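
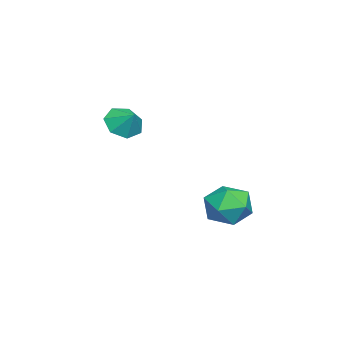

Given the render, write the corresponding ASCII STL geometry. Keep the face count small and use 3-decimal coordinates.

solid 
facet normal 0.378 0.843 -0.384
outer loop
vertex 4.456 4.155 -3.189
vertex 3.455 4.77 -2.825
vertex 4.425 4.676 -2.075
endloop
endfacet
facet normal 0.899 0.405 -0.165
outer loop
vertex 4.456 4.155 -3.189
vertex 4.425 4.676 -2.075
vertex 4.906 3.552 -2.215
endloop
endfacet
facet normal 0.831 -0.212 -0.515
outer loop
vertex 4.456 4.155 -3.189
vertex 4.906 3.552 -2.215
vertex 4.234 2.953 -3.053
endloop
endfacet
facet normal 0.268 -0.157 -0.951
outer loop
vertex 4.456 4.155 -3.189
vertex 4.234 2.953 -3.053
vertex 3.337 3.705 -3.43
endloop
endfacet
facet normal -0.012 0.495 -0.869
outer loop
vertex 4.456 4.155 -3.189
vertex 3.337 3.705 -3.43
vertex 3.455 4.77 -2.825
endloop
endfacet
facet normal 0.801 0.277 0.531
outer loop
vertex 4.906 3.552 -2.215
vertex 4.425 4.676 -2.075
vertex 4.183 3.795 -1.25
endloop
endfacet
facet normal -0.042 0.983 0.177
outer loop
vertex 4.425 4.676 -2.075
vertex 3.455 4.77 -2.825
vertex 3.286 4.547 -1.627
endloop
endfacet
facet normal -0.672 0.421 -0.609
outer loop
vertex 3.455 4.77 -2.825
vertex 3.337 3.705 -3.43
vertex 2.614 3.948 -2.465
endloop
endfacet
facet normal -0.220 -0.634 -0.741
outer loop
vertex 3.337 3.705 -3.43
vertex 4.234 2.953 -3.053
vertex 3.095 2.824 -2.605
endloop
endfacet
facet normal 0.690 -0.723 -0.037
outer loop
vertex 4.234 2.953 -3.053
vertex 4.906 3.552 -2.215
vertex 4.065 2.73 -1.855
endloop
endfacet
facet normal -0.268 0.157 0.951
outer loop
vertex 3.064 3.345 -1.491
vertex 4.183 3.795 -1.25
vertex 3.286 4.547 -1.627
endloop
endfacet
facet normal -0.831 0.212 0.515
outer loop
vertex 3.064 3.345 -1.491
vertex 3.286 4.547 -1.627
vertex 2.614 3.948 -2.465
endloop
endfacet
facet normal -0.899 -0.405 0.165
outer loop
vertex 3.064 3.345 -1.491
vertex 2.614 3.948 -2.465
vertex 3.095 2.824 -2.605
endloop
endfacet
facet normal -0.378 -0.843 0.384
outer loop
vertex 3.064 3.345 -1.491
vertex 3.095 2.824 -2.605
vertex 4.065 2.73 -1.855
endloop
endfacet
facet normal 0.012 -0.495 0.869
outer loop
vertex 3.064 3.345 -1.491
vertex 4.065 2.73 -1.855
vertex 4.183 3.795 -1.25
endloop
endfacet
facet normal 0.220 0.634 0.741
outer loop
vertex 3.286 4.547 -1.627
vertex 4.183 3.795 -1.25
vertex 4.425 4.676 -2.075
endloop
endfacet
facet normal -0.690 0.723 0.037
outer loop
vertex 2.614 3.948 -2.465
vertex 3.286 4.547 -1.627
vertex 3.455 4.77 -2.825
endloop
endfacet
facet normal -0.801 -0.277 -0.531
outer loop
vertex 3.095 2.824 -2.605
vertex 2.614 3.948 -2.465
vertex 3.337 3.705 -3.43
endloop
endfacet
facet normal 0.042 -0.983 -0.177
outer loop
vertex 4.065 2.73 -1.855
vertex 3.095 2.824 -2.605
vertex 4.234 2.953 -3.053
endloop
endfacet
facet normal 0.672 -0.421 0.609
outer loop
vertex 4.183 3.795 -1.25
vertex 4.065 2.73 -1.855
vertex 4.906 3.552 -2.215
endloop
endfacet
facet normal -0.498 -0.585 -0.640
outer loop
vertex 1.018 -1.544 0.254
vertex 0.431 -1.87 1.009
vertex 0.289 -1.079 0.396
endloop
endfacet
facet normal 0.500 0.844 -0.196
outer loop
vertex 1.018 -1.544 0.254
vertex 0.289 -1.079 0.396
vertex 1.009 -1.19 1.751
endloop
endfacet
facet normal -0.499 -0.585 -0.639
outer loop
vertex 0.289 -1.079 0.396
vertex 0.431 -1.87 1.009
vertex -0.333 -1.209 1.0
endloop
endfacet
facet normal -0.084 0.988 0.126
outer loop
vertex 0.289 -1.079 0.396
vertex -0.333 -1.209 1.0
vertex 1.009 -1.19 1.751
endloop
endfacet
facet normal -0.498 -0.585 -0.640
outer loop
vertex -0.333 -1.209 1.0
vertex 0.431 -1.87 1.009
vertex -0.38 -1.837 1.61
endloop
endfacet
facet normal -0.374 0.660 0.651
outer loop
vertex -0.333 -1.209 1.0
vertex -0.38 -1.837 1.61
vertex 1.009 -1.19 1.751
endloop
endfacet
facet normal -0.498 -0.586 -0.640
outer loop
vertex -0.38 -1.837 1.61
vertex 0.431 -1.87 1.009
vertex 0.184 -2.489 1.768
endloop
endfacet
facet normal -0.150 0.108 0.983
outer loop
vertex -0.38 -1.837 1.61
vertex 0.184 -2.489 1.768
vertex 1.009 -1.19 1.751
endloop
endfacet
facet normal -0.498 -0.585 -0.640
outer loop
vertex 0.184 -2.489 1.768
vertex 0.431 -1.87 1.009
vertex 0.934 -2.675 1.354
endloop
endfacet
facet normal 0.418 -0.254 0.872
outer loop
vertex 0.184 -2.489 1.768
vertex 0.934 -2.675 1.354
vertex 1.009 -1.19 1.751
endloop
endfacet
facet normal -0.498 -0.585 -0.640
outer loop
vertex 0.934 -2.675 1.354
vertex 0.431 -1.87 1.009
vertex 1.305 -2.254 0.68
endloop
endfacet
facet normal 0.903 -0.153 0.402
outer loop
vertex 0.934 -2.675 1.354
vertex 1.305 -2.254 0.68
vertex 1.009 -1.19 1.751
endloop
endfacet
facet normal -0.498 -0.585 -0.640
outer loop
vertex 1.305 -2.254 0.68
vertex 0.431 -1.87 1.009
vertex 1.018 -1.544 0.254
endloop
endfacet
facet normal 0.939 0.335 -0.074
outer loop
vertex 1.305 -2.254 0.68
vertex 1.018 -1.544 0.254
vertex 1.009 -1.19 1.751
endloop
endfacet

endsolid


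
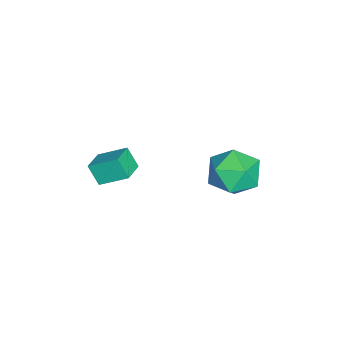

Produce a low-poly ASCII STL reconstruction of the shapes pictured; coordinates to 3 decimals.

solid 
facet normal -0.964 0.141 -0.226
outer loop
vertex -2.994 -0.639 -2.111
vertex -2.744 -0.176 -2.89
vertex -3.001 -1.746 -2.772
endloop
endfacet
facet normal -0.267 -0.493 0.828
outer loop
vertex -2.056 -1.884 -2.55
vertex -2.994 -0.639 -2.111
vertex -3.001 -1.746 -2.772
endloop
endfacet
facet normal -0.964 0.141 -0.226
outer loop
vertex -3.001 -1.746 -2.772
vertex -2.744 -0.176 -2.89
vertex -2.751 -1.283 -3.551
endloop
endfacet
facet normal -0.005 -0.859 -0.512
outer loop
vertex -2.751 -1.283 -3.551
vertex -2.056 -1.884 -2.55
vertex -3.001 -1.746 -2.772
endloop
endfacet
facet normal 0.005 0.859 0.512
outer loop
vertex -2.994 -0.639 -2.111
vertex -1.799 -0.314 -2.668
vertex -2.744 -0.176 -2.89
endloop
endfacet
facet normal -0.267 -0.493 0.828
outer loop
vertex -2.049 -0.777 -1.889
vertex -2.994 -0.639 -2.111
vertex -2.056 -1.884 -2.55
endloop
endfacet
facet normal 0.005 0.859 0.512
outer loop
vertex -2.049 -0.777 -1.889
vertex -1.799 -0.314 -2.668
vertex -2.994 -0.639 -2.111
endloop
endfacet
facet normal 0.267 0.493 -0.828
outer loop
vertex -2.744 -0.176 -2.89
vertex -1.799 -0.314 -2.668
vertex -2.751 -1.283 -3.551
endloop
endfacet
facet normal -0.005 -0.859 -0.512
outer loop
vertex -1.806 -1.421 -3.329
vertex -2.056 -1.884 -2.55
vertex -2.751 -1.283 -3.551
endloop
endfacet
facet normal 0.267 0.493 -0.828
outer loop
vertex -2.751 -1.283 -3.551
vertex -1.799 -0.314 -2.668
vertex -1.806 -1.421 -3.329
endloop
endfacet
facet normal 0.964 -0.141 0.226
outer loop
vertex -1.806 -1.421 -3.329
vertex -2.049 -0.777 -1.889
vertex -2.056 -1.884 -2.55
endloop
endfacet
facet normal 0.964 -0.141 0.226
outer loop
vertex -1.799 -0.314 -2.668
vertex -2.049 -0.777 -1.889
vertex -1.806 -1.421 -3.329
endloop
endfacet
facet normal -0.076 0.507 0.859
outer loop
vertex -3.693 4.092 -2.552
vertex -3.551 3.146 -1.981
vertex -2.668 3.762 -2.266
endloop
endfacet
facet normal 0.199 0.917 0.345
outer loop
vertex -3.693 4.092 -2.552
vertex -2.668 3.762 -2.266
vertex -2.855 4.184 -3.281
endloop
endfacet
facet normal -0.270 0.943 -0.192
outer loop
vertex -3.693 4.092 -2.552
vertex -2.855 4.184 -3.281
vertex -3.855 3.828 -3.623
endloop
endfacet
facet normal -0.836 0.549 -0.009
outer loop
vertex -3.693 4.092 -2.552
vertex -3.855 3.828 -3.623
vertex -4.285 3.186 -2.819
endloop
endfacet
facet normal -0.716 0.279 0.640
outer loop
vertex -3.693 4.092 -2.552
vertex -4.285 3.186 -2.819
vertex -3.551 3.146 -1.981
endloop
endfacet
facet normal 0.792 0.601 0.104
outer loop
vertex -2.855 4.184 -3.281
vertex -2.668 3.762 -2.266
vertex -2.195 3.294 -3.161
endloop
endfacet
facet normal 0.346 -0.063 0.936
outer loop
vertex -2.668 3.762 -2.266
vertex -3.551 3.146 -1.981
vertex -2.625 2.652 -2.357
endloop
endfacet
facet normal -0.689 -0.432 0.582
outer loop
vertex -3.551 3.146 -1.981
vertex -4.285 3.186 -2.819
vertex -3.625 2.296 -2.699
endloop
endfacet
facet normal -0.883 0.004 -0.469
outer loop
vertex -4.285 3.186 -2.819
vertex -3.855 3.828 -3.623
vertex -3.812 2.718 -3.714
endloop
endfacet
facet normal 0.033 0.643 -0.765
outer loop
vertex -3.855 3.828 -3.623
vertex -2.855 4.184 -3.281
vertex -2.929 3.334 -3.999
endloop
endfacet
facet normal 0.836 -0.549 0.009
outer loop
vertex -2.787 2.388 -3.428
vertex -2.195 3.294 -3.161
vertex -2.625 2.652 -2.357
endloop
endfacet
facet normal 0.270 -0.943 0.192
outer loop
vertex -2.787 2.388 -3.428
vertex -2.625 2.652 -2.357
vertex -3.625 2.296 -2.699
endloop
endfacet
facet normal -0.199 -0.917 -0.345
outer loop
vertex -2.787 2.388 -3.428
vertex -3.625 2.296 -2.699
vertex -3.812 2.718 -3.714
endloop
endfacet
facet normal 0.076 -0.507 -0.859
outer loop
vertex -2.787 2.388 -3.428
vertex -3.812 2.718 -3.714
vertex -2.929 3.334 -3.999
endloop
endfacet
facet normal 0.716 -0.279 -0.640
outer loop
vertex -2.787 2.388 -3.428
vertex -2.929 3.334 -3.999
vertex -2.195 3.294 -3.161
endloop
endfacet
facet normal 0.883 -0.004 0.469
outer loop
vertex -2.625 2.652 -2.357
vertex -2.195 3.294 -3.161
vertex -2.668 3.762 -2.266
endloop
endfacet
facet normal -0.033 -0.643 0.765
outer loop
vertex -3.625 2.296 -2.699
vertex -2.625 2.652 -2.357
vertex -3.551 3.146 -1.981
endloop
endfacet
facet normal -0.792 -0.601 -0.104
outer loop
vertex -3.812 2.718 -3.714
vertex -3.625 2.296 -2.699
vertex -4.285 3.186 -2.819
endloop
endfacet
facet normal -0.346 0.063 -0.936
outer loop
vertex -2.929 3.334 -3.999
vertex -3.812 2.718 -3.714
vertex -3.855 3.828 -3.623
endloop
endfacet
facet normal 0.689 0.432 -0.582
outer loop
vertex -2.195 3.294 -3.161
vertex -2.929 3.334 -3.999
vertex -2.855 4.184 -3.281
endloop
endfacet

endsolid


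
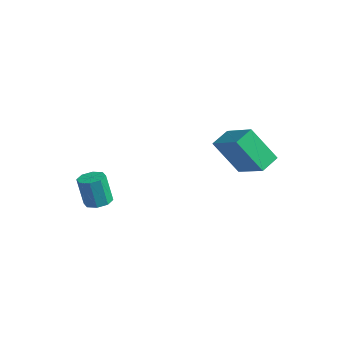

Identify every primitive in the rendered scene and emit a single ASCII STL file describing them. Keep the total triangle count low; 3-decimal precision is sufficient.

solid 
facet normal 0.206 0.084 -0.975
outer loop
vertex 0.572 -0.962 0.072
vertex 0.211 -1.32 -0.035
vertex 0.213 -0.802 0.01
endloop
endfacet
facet normal 0.379 0.912 0.159
outer loop
vertex 0.572 -0.962 0.072
vertex 0.213 -0.802 0.01
vertex 0.331 -1.062 1.222
endloop
endfacet
facet normal 0.379 0.912 0.159
outer loop
vertex 0.331 -1.062 1.222
vertex 0.213 -0.802 0.01
vertex -0.028 -0.902 1.161
endloop
endfacet
facet normal -0.204 -0.085 0.975
outer loop
vertex 0.331 -1.062 1.222
vertex -0.028 -0.902 1.161
vertex -0.031 -1.42 1.115
endloop
endfacet
facet normal 0.205 0.084 -0.975
outer loop
vertex 0.213 -0.802 0.01
vertex 0.211 -1.32 -0.035
vertex -0.147 -0.946 -0.078
endloop
endfacet
facet normal -0.372 0.928 0.003
outer loop
vertex 0.213 -0.802 0.01
vertex -0.147 -0.946 -0.078
vertex -0.028 -0.902 1.161
endloop
endfacet
facet normal -0.369 0.930 0.002
outer loop
vertex -0.028 -0.902 1.161
vertex -0.147 -0.946 -0.078
vertex -0.389 -1.045 1.073
endloop
endfacet
facet normal -0.204 -0.085 0.975
outer loop
vertex -0.028 -0.902 1.161
vertex -0.389 -1.045 1.073
vertex -0.031 -1.42 1.115
endloop
endfacet
facet normal 0.205 0.084 -0.975
outer loop
vertex -0.147 -0.946 -0.078
vertex 0.211 -1.32 -0.035
vertex -0.298 -1.308 -0.141
endloop
endfacet
facet normal -0.902 0.403 -0.155
outer loop
vertex -0.147 -0.946 -0.078
vertex -0.298 -1.308 -0.141
vertex -0.389 -1.045 1.073
endloop
endfacet
facet normal -0.902 0.402 -0.155
outer loop
vertex -0.389 -1.045 1.073
vertex -0.298 -1.308 -0.141
vertex -0.54 -1.408 1.01
endloop
endfacet
facet normal -0.203 -0.085 0.975
outer loop
vertex -0.389 -1.045 1.073
vertex -0.54 -1.408 1.01
vertex -0.031 -1.42 1.115
endloop
endfacet
facet normal 0.205 0.084 -0.975
outer loop
vertex -0.298 -1.308 -0.141
vertex 0.211 -1.32 -0.035
vertex -0.151 -1.678 -0.142
endloop
endfacet
facet normal -0.906 -0.360 -0.222
outer loop
vertex -0.298 -1.308 -0.141
vertex -0.151 -1.678 -0.142
vertex -0.54 -1.408 1.01
endloop
endfacet
facet normal -0.906 -0.361 -0.221
outer loop
vertex -0.54 -1.408 1.01
vertex -0.151 -1.678 -0.142
vertex -0.392 -1.778 1.008
endloop
endfacet
facet normal -0.203 -0.087 0.975
outer loop
vertex -0.54 -1.408 1.01
vertex -0.392 -1.778 1.008
vertex -0.031 -1.42 1.115
endloop
endfacet
facet normal 0.204 0.085 -0.975
outer loop
vertex -0.151 -1.678 -0.142
vertex 0.211 -1.32 -0.035
vertex 0.208 -1.838 -0.081
endloop
endfacet
facet normal -0.379 -0.912 -0.159
outer loop
vertex -0.151 -1.678 -0.142
vertex 0.208 -1.838 -0.081
vertex -0.392 -1.778 1.008
endloop
endfacet
facet normal -0.379 -0.912 -0.159
outer loop
vertex -0.392 -1.778 1.008
vertex 0.208 -1.838 -0.081
vertex -0.033 -1.938 1.07
endloop
endfacet
facet normal -0.206 -0.084 0.975
outer loop
vertex -0.392 -1.778 1.008
vertex -0.033 -1.938 1.07
vertex -0.031 -1.42 1.115
endloop
endfacet
facet normal 0.204 0.085 -0.975
outer loop
vertex 0.208 -1.838 -0.081
vertex 0.211 -1.32 -0.035
vertex 0.569 -1.695 0.007
endloop
endfacet
facet normal 0.369 -0.929 -0.003
outer loop
vertex 0.208 -1.838 -0.081
vertex 0.569 -1.695 0.007
vertex -0.033 -1.938 1.07
endloop
endfacet
facet normal 0.372 -0.928 -0.002
outer loop
vertex -0.033 -1.938 1.07
vertex 0.569 -1.695 0.007
vertex 0.327 -1.794 1.158
endloop
endfacet
facet normal -0.205 -0.084 0.975
outer loop
vertex -0.033 -1.938 1.07
vertex 0.327 -1.794 1.158
vertex -0.031 -1.42 1.115
endloop
endfacet
facet normal 0.203 0.085 -0.975
outer loop
vertex 0.569 -1.695 0.007
vertex 0.211 -1.32 -0.035
vertex 0.72 -1.332 0.07
endloop
endfacet
facet normal 0.902 -0.402 0.155
outer loop
vertex 0.569 -1.695 0.007
vertex 0.72 -1.332 0.07
vertex 0.327 -1.794 1.158
endloop
endfacet
facet normal 0.902 -0.403 0.155
outer loop
vertex 0.327 -1.794 1.158
vertex 0.72 -1.332 0.07
vertex 0.478 -1.432 1.221
endloop
endfacet
facet normal -0.205 -0.084 0.975
outer loop
vertex 0.327 -1.794 1.158
vertex 0.478 -1.432 1.221
vertex -0.031 -1.42 1.115
endloop
endfacet
facet normal 0.203 0.087 -0.975
outer loop
vertex 0.72 -1.332 0.07
vertex 0.211 -1.32 -0.035
vertex 0.572 -0.962 0.072
endloop
endfacet
facet normal 0.906 0.361 0.222
outer loop
vertex 0.72 -1.332 0.07
vertex 0.572 -0.962 0.072
vertex 0.478 -1.432 1.221
endloop
endfacet
facet normal 0.907 0.360 0.221
outer loop
vertex 0.478 -1.432 1.221
vertex 0.572 -0.962 0.072
vertex 0.331 -1.062 1.222
endloop
endfacet
facet normal -0.205 -0.084 0.975
outer loop
vertex 0.478 -1.432 1.221
vertex 0.331 -1.062 1.222
vertex -0.031 -1.42 1.115
endloop
endfacet
facet normal -0.480 -0.329 0.813
outer loop
vertex 3.076 3.173 3.006
vertex 1.794 3.29 2.297
vertex 3.155 2.382 2.733
endloop
endfacet
facet normal 0.873 -0.079 0.482
outer loop
vertex 3.926 2.91 1.423
vertex 3.076 3.173 3.006
vertex 3.155 2.382 2.733
endloop
endfacet
facet normal -0.479 -0.327 0.814
outer loop
vertex 3.155 2.382 2.733
vertex 1.794 3.29 2.297
vertex 1.872 2.499 2.025
endloop
endfacet
facet normal 0.093 -0.941 -0.325
outer loop
vertex 1.872 2.499 2.025
vertex 3.926 2.91 1.423
vertex 3.155 2.382 2.733
endloop
endfacet
facet normal -0.093 0.941 0.324
outer loop
vertex 3.076 3.173 3.006
vertex 2.565 3.818 0.987
vertex 1.794 3.29 2.297
endloop
endfacet
facet normal 0.873 -0.080 0.482
outer loop
vertex 3.848 3.701 1.695
vertex 3.076 3.173 3.006
vertex 3.926 2.91 1.423
endloop
endfacet
facet normal -0.093 0.941 0.324
outer loop
vertex 3.848 3.701 1.695
vertex 2.565 3.818 0.987
vertex 3.076 3.173 3.006
endloop
endfacet
facet normal -0.873 0.080 -0.482
outer loop
vertex 1.794 3.29 2.297
vertex 2.565 3.818 0.987
vertex 1.872 2.499 2.025
endloop
endfacet
facet normal 0.093 -0.941 -0.324
outer loop
vertex 2.644 3.027 0.714
vertex 3.926 2.91 1.423
vertex 1.872 2.499 2.025
endloop
endfacet
facet normal -0.873 0.079 -0.482
outer loop
vertex 1.872 2.499 2.025
vertex 2.565 3.818 0.987
vertex 2.644 3.027 0.714
endloop
endfacet
facet normal 0.480 0.327 -0.814
outer loop
vertex 2.644 3.027 0.714
vertex 3.848 3.701 1.695
vertex 3.926 2.91 1.423
endloop
endfacet
facet normal 0.479 0.329 -0.814
outer loop
vertex 2.565 3.818 0.987
vertex 3.848 3.701 1.695
vertex 2.644 3.027 0.714
endloop
endfacet

endsolid


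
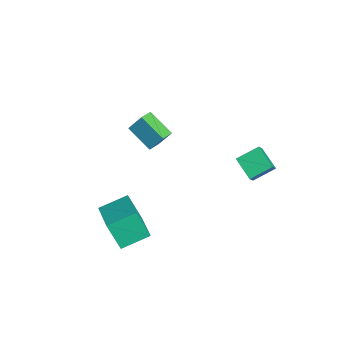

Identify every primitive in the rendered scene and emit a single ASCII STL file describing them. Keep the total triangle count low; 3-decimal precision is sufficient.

solid 
facet normal -0.962 0.001 -0.272
outer loop
vertex 0.212 -4.271 -1.536
vertex 0.068 -2.689 -1.019
vertex 0.694 -3.669 -3.24
endloop
endfacet
facet normal 0.087 -0.947 -0.310
outer loop
vertex 2.532 -3.671 -2.721
vertex 0.212 -4.271 -1.536
vertex 0.694 -3.669 -3.24
endloop
endfacet
facet normal -0.962 0.001 -0.272
outer loop
vertex 0.694 -3.669 -3.24
vertex 0.068 -2.689 -1.019
vertex 0.549 -2.088 -2.722
endloop
endfacet
facet normal 0.258 0.322 -0.911
outer loop
vertex 0.549 -2.088 -2.722
vertex 2.532 -3.671 -2.721
vertex 0.694 -3.669 -3.24
endloop
endfacet
facet normal -0.258 -0.321 0.911
outer loop
vertex 0.212 -4.271 -1.536
vertex 1.906 -2.691 -0.5
vertex 0.068 -2.689 -1.019
endloop
endfacet
facet normal 0.087 -0.947 -0.310
outer loop
vertex 2.051 -4.272 -1.018
vertex 0.212 -4.271 -1.536
vertex 2.532 -3.671 -2.721
endloop
endfacet
facet normal -0.257 -0.322 0.911
outer loop
vertex 2.051 -4.272 -1.018
vertex 1.906 -2.691 -0.5
vertex 0.212 -4.271 -1.536
endloop
endfacet
facet normal -0.086 0.947 0.310
outer loop
vertex 0.068 -2.689 -1.019
vertex 1.906 -2.691 -0.5
vertex 0.549 -2.088 -2.722
endloop
endfacet
facet normal 0.257 0.321 -0.911
outer loop
vertex 2.388 -2.089 -2.204
vertex 2.532 -3.671 -2.721
vertex 0.549 -2.088 -2.722
endloop
endfacet
facet normal -0.087 0.947 0.310
outer loop
vertex 0.549 -2.088 -2.722
vertex 1.906 -2.691 -0.5
vertex 2.388 -2.089 -2.204
endloop
endfacet
facet normal 0.962 -0.001 0.271
outer loop
vertex 2.388 -2.089 -2.204
vertex 2.051 -4.272 -1.018
vertex 2.532 -3.671 -2.721
endloop
endfacet
facet normal 0.962 -0.001 0.272
outer loop
vertex 1.906 -2.691 -0.5
vertex 2.051 -4.272 -1.018
vertex 2.388 -2.089 -2.204
endloop
endfacet
facet normal -0.873 -0.266 0.409
outer loop
vertex 1.882 2.463 2.672
vertex 1.804 3.663 3.285
vertex 1.48 2.772 2.015
endloop
endfacet
facet normal 0.059 -0.889 -0.454
outer loop
vertex 2.676 3.137 1.455
vertex 1.882 2.463 2.672
vertex 1.48 2.772 2.015
endloop
endfacet
facet normal -0.873 -0.266 0.409
outer loop
vertex 1.48 2.772 2.015
vertex 1.804 3.663 3.285
vertex 1.402 3.972 2.628
endloop
endfacet
facet normal -0.484 0.373 -0.791
outer loop
vertex 1.402 3.972 2.628
vertex 2.676 3.137 1.455
vertex 1.48 2.772 2.015
endloop
endfacet
facet normal 0.484 -0.373 0.791
outer loop
vertex 1.882 2.463 2.672
vertex 3.0 4.028 2.725
vertex 1.804 3.663 3.285
endloop
endfacet
facet normal 0.059 -0.889 -0.454
outer loop
vertex 3.078 2.828 2.112
vertex 1.882 2.463 2.672
vertex 2.676 3.137 1.455
endloop
endfacet
facet normal 0.484 -0.373 0.791
outer loop
vertex 3.078 2.828 2.112
vertex 3.0 4.028 2.725
vertex 1.882 2.463 2.672
endloop
endfacet
facet normal -0.059 0.889 0.454
outer loop
vertex 1.804 3.663 3.285
vertex 3.0 4.028 2.725
vertex 1.402 3.972 2.628
endloop
endfacet
facet normal -0.484 0.373 -0.791
outer loop
vertex 2.598 4.337 2.068
vertex 2.676 3.137 1.455
vertex 1.402 3.972 2.628
endloop
endfacet
facet normal -0.059 0.889 0.454
outer loop
vertex 1.402 3.972 2.628
vertex 3.0 4.028 2.725
vertex 2.598 4.337 2.068
endloop
endfacet
facet normal 0.873 0.266 -0.409
outer loop
vertex 2.598 4.337 2.068
vertex 3.078 2.828 2.112
vertex 2.676 3.137 1.455
endloop
endfacet
facet normal 0.873 0.266 -0.409
outer loop
vertex 3.0 4.028 2.725
vertex 3.078 2.828 2.112
vertex 2.598 4.337 2.068
endloop
endfacet
facet normal -0.648 0.686 -0.331
outer loop
vertex -4.02 -0.429 1.427
vertex -2.747 0.386 0.627
vertex -4.215 -1.088 0.444
endloop
endfacet
facet normal -0.745 -0.476 0.467
outer loop
vertex -3.613 -1.726 0.753
vertex -4.02 -0.429 1.427
vertex -4.215 -1.088 0.444
endloop
endfacet
facet normal -0.648 0.686 -0.332
outer loop
vertex -4.215 -1.088 0.444
vertex -2.747 0.386 0.627
vertex -2.943 -0.274 -0.356
endloop
endfacet
facet normal -0.163 -0.550 -0.819
outer loop
vertex -2.943 -0.274 -0.356
vertex -3.613 -1.726 0.753
vertex -4.215 -1.088 0.444
endloop
endfacet
facet normal 0.163 0.550 0.819
outer loop
vertex -4.02 -0.429 1.427
vertex -2.145 -0.252 0.936
vertex -2.747 0.386 0.627
endloop
endfacet
facet normal -0.744 -0.477 0.468
outer loop
vertex -3.417 -1.066 1.736
vertex -4.02 -0.429 1.427
vertex -3.613 -1.726 0.753
endloop
endfacet
facet normal 0.162 0.551 0.819
outer loop
vertex -3.417 -1.066 1.736
vertex -2.145 -0.252 0.936
vertex -4.02 -0.429 1.427
endloop
endfacet
facet normal 0.745 0.476 -0.468
outer loop
vertex -2.747 0.386 0.627
vertex -2.145 -0.252 0.936
vertex -2.943 -0.274 -0.356
endloop
endfacet
facet normal -0.162 -0.551 -0.819
outer loop
vertex -2.34 -0.911 -0.047
vertex -3.613 -1.726 0.753
vertex -2.943 -0.274 -0.356
endloop
endfacet
facet normal 0.744 0.477 -0.468
outer loop
vertex -2.943 -0.274 -0.356
vertex -2.145 -0.252 0.936
vertex -2.34 -0.911 -0.047
endloop
endfacet
facet normal 0.648 -0.686 0.332
outer loop
vertex -2.34 -0.911 -0.047
vertex -3.417 -1.066 1.736
vertex -3.613 -1.726 0.753
endloop
endfacet
facet normal 0.648 -0.686 0.332
outer loop
vertex -2.145 -0.252 0.936
vertex -3.417 -1.066 1.736
vertex -2.34 -0.911 -0.047
endloop
endfacet

endsolid


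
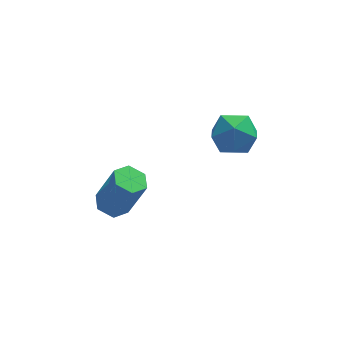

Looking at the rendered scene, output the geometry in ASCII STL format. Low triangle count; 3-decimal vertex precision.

solid 
facet normal -0.449 0.868 0.211
outer loop
vertex 2.879 2.156 -0.307
vertex 3.139 2.084 0.544
vertex 3.663 2.499 -0.049
endloop
endfacet
facet normal -0.222 0.857 -0.465
outer loop
vertex 2.879 2.156 -0.307
vertex 3.663 2.499 -0.049
vertex 3.6 2.061 -0.826
endloop
endfacet
facet normal -0.530 0.303 -0.792
outer loop
vertex 2.879 2.156 -0.307
vertex 3.6 2.061 -0.826
vertex 3.038 1.376 -0.712
endloop
endfacet
facet normal -0.948 -0.028 -0.318
outer loop
vertex 2.879 2.156 -0.307
vertex 3.038 1.376 -0.712
vertex 2.753 1.39 0.135
endloop
endfacet
facet normal -0.898 0.322 0.301
outer loop
vertex 2.879 2.156 -0.307
vertex 2.753 1.39 0.135
vertex 3.139 2.084 0.544
endloop
endfacet
facet normal 0.483 0.745 -0.459
outer loop
vertex 3.6 2.061 -0.826
vertex 3.663 2.499 -0.049
vertex 4.307 1.93 -0.295
endloop
endfacet
facet normal 0.115 0.763 0.636
outer loop
vertex 3.663 2.499 -0.049
vertex 3.139 2.084 0.544
vertex 4.022 1.944 0.552
endloop
endfacet
facet normal -0.610 -0.122 0.783
outer loop
vertex 3.139 2.084 0.544
vertex 2.753 1.39 0.135
vertex 3.46 1.259 0.666
endloop
endfacet
facet normal -0.692 -0.687 -0.221
outer loop
vertex 2.753 1.39 0.135
vertex 3.038 1.376 -0.712
vertex 3.397 0.821 -0.111
endloop
endfacet
facet normal -0.015 -0.152 -0.988
outer loop
vertex 3.038 1.376 -0.712
vertex 3.6 2.061 -0.826
vertex 3.921 1.236 -0.704
endloop
endfacet
facet normal 0.948 0.028 0.318
outer loop
vertex 4.181 1.164 0.147
vertex 4.307 1.93 -0.295
vertex 4.022 1.944 0.552
endloop
endfacet
facet normal 0.530 -0.303 0.792
outer loop
vertex 4.181 1.164 0.147
vertex 4.022 1.944 0.552
vertex 3.46 1.259 0.666
endloop
endfacet
facet normal 0.222 -0.857 0.465
outer loop
vertex 4.181 1.164 0.147
vertex 3.46 1.259 0.666
vertex 3.397 0.821 -0.111
endloop
endfacet
facet normal 0.449 -0.868 -0.211
outer loop
vertex 4.181 1.164 0.147
vertex 3.397 0.821 -0.111
vertex 3.921 1.236 -0.704
endloop
endfacet
facet normal 0.898 -0.322 -0.301
outer loop
vertex 4.181 1.164 0.147
vertex 3.921 1.236 -0.704
vertex 4.307 1.93 -0.295
endloop
endfacet
facet normal 0.692 0.687 0.221
outer loop
vertex 4.022 1.944 0.552
vertex 4.307 1.93 -0.295
vertex 3.663 2.499 -0.049
endloop
endfacet
facet normal 0.015 0.152 0.988
outer loop
vertex 3.46 1.259 0.666
vertex 4.022 1.944 0.552
vertex 3.139 2.084 0.544
endloop
endfacet
facet normal -0.483 -0.745 0.459
outer loop
vertex 3.397 0.821 -0.111
vertex 3.46 1.259 0.666
vertex 2.753 1.39 0.135
endloop
endfacet
facet normal -0.115 -0.763 -0.636
outer loop
vertex 3.921 1.236 -0.704
vertex 3.397 0.821 -0.111
vertex 3.038 1.376 -0.712
endloop
endfacet
facet normal 0.610 0.122 -0.783
outer loop
vertex 4.307 1.93 -0.295
vertex 3.921 1.236 -0.704
vertex 3.6 2.061 -0.826
endloop
endfacet
facet normal -0.365 0.119 -0.923
outer loop
vertex 0.115 2.941 -4.745
vertex -0.403 2.603 -4.584
vertex -0.398 3.238 -4.504
endloop
endfacet
facet normal 0.474 0.878 -0.073
outer loop
vertex 0.115 2.941 -4.745
vertex -0.398 3.238 -4.504
vertex 0.742 2.735 -3.157
endloop
endfacet
facet normal 0.474 0.878 -0.073
outer loop
vertex 0.742 2.735 -3.157
vertex -0.398 3.238 -4.504
vertex 0.229 3.032 -2.916
endloop
endfacet
facet normal 0.364 -0.120 0.923
outer loop
vertex 0.742 2.735 -3.157
vertex 0.229 3.032 -2.916
vertex 0.223 2.397 -2.996
endloop
endfacet
facet normal -0.364 0.119 -0.924
outer loop
vertex -0.398 3.238 -4.504
vertex -0.403 2.603 -4.584
vertex -0.917 2.899 -4.343
endloop
endfacet
facet normal -0.459 0.840 0.290
outer loop
vertex -0.398 3.238 -4.504
vertex -0.917 2.899 -4.343
vertex 0.229 3.032 -2.916
endloop
endfacet
facet normal -0.458 0.841 0.289
outer loop
vertex 0.229 3.032 -2.916
vertex -0.917 2.899 -4.343
vertex -0.29 2.694 -2.755
endloop
endfacet
facet normal 0.364 -0.120 0.923
outer loop
vertex 0.229 3.032 -2.916
vertex -0.29 2.694 -2.755
vertex 0.223 2.397 -2.996
endloop
endfacet
facet normal -0.364 0.119 -0.924
outer loop
vertex -0.917 2.899 -4.343
vertex -0.403 2.603 -4.584
vertex -0.922 2.265 -4.423
endloop
endfacet
facet normal -0.931 -0.038 0.363
outer loop
vertex -0.917 2.899 -4.343
vertex -0.922 2.265 -4.423
vertex -0.29 2.694 -2.755
endloop
endfacet
facet normal -0.931 -0.038 0.363
outer loop
vertex -0.29 2.694 -2.755
vertex -0.922 2.265 -4.423
vertex -0.295 2.059 -2.835
endloop
endfacet
facet normal 0.365 -0.119 0.923
outer loop
vertex -0.29 2.694 -2.755
vertex -0.295 2.059 -2.835
vertex 0.223 2.397 -2.996
endloop
endfacet
facet normal -0.364 0.120 -0.923
outer loop
vertex -0.922 2.265 -4.423
vertex -0.403 2.603 -4.584
vertex -0.409 1.968 -4.664
endloop
endfacet
facet normal -0.474 -0.878 0.073
outer loop
vertex -0.922 2.265 -4.423
vertex -0.409 1.968 -4.664
vertex -0.295 2.059 -2.835
endloop
endfacet
facet normal -0.474 -0.878 0.073
outer loop
vertex -0.295 2.059 -2.835
vertex -0.409 1.968 -4.664
vertex 0.218 1.762 -3.076
endloop
endfacet
facet normal 0.365 -0.119 0.923
outer loop
vertex -0.295 2.059 -2.835
vertex 0.218 1.762 -3.076
vertex 0.223 2.397 -2.996
endloop
endfacet
facet normal -0.364 0.120 -0.923
outer loop
vertex -0.409 1.968 -4.664
vertex -0.403 2.603 -4.584
vertex 0.11 2.306 -4.825
endloop
endfacet
facet normal 0.458 -0.841 -0.290
outer loop
vertex -0.409 1.968 -4.664
vertex 0.11 2.306 -4.825
vertex 0.218 1.762 -3.076
endloop
endfacet
facet normal 0.459 -0.840 -0.290
outer loop
vertex 0.218 1.762 -3.076
vertex 0.11 2.306 -4.825
vertex 0.737 2.101 -3.237
endloop
endfacet
facet normal 0.364 -0.119 0.924
outer loop
vertex 0.218 1.762 -3.076
vertex 0.737 2.101 -3.237
vertex 0.223 2.397 -2.996
endloop
endfacet
facet normal -0.365 0.119 -0.923
outer loop
vertex 0.11 2.306 -4.825
vertex -0.403 2.603 -4.584
vertex 0.115 2.941 -4.745
endloop
endfacet
facet normal 0.931 0.038 -0.363
outer loop
vertex 0.11 2.306 -4.825
vertex 0.115 2.941 -4.745
vertex 0.737 2.101 -3.237
endloop
endfacet
facet normal 0.931 0.038 -0.363
outer loop
vertex 0.737 2.101 -3.237
vertex 0.115 2.941 -4.745
vertex 0.742 2.735 -3.157
endloop
endfacet
facet normal 0.364 -0.119 0.924
outer loop
vertex 0.737 2.101 -3.237
vertex 0.742 2.735 -3.157
vertex 0.223 2.397 -2.996
endloop
endfacet

endsolid


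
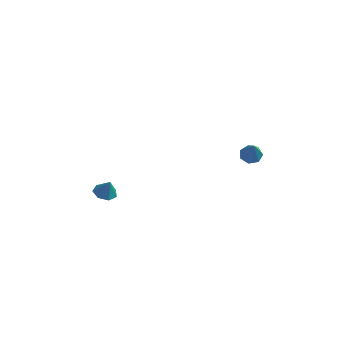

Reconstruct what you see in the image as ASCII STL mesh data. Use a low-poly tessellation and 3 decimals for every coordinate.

solid 
facet normal -0.340 0.060 -0.939
outer loop
vertex -3.627 -2.4 -1.099
vertex -4.078 -1.888 -0.903
vertex -3.412 -1.824 -1.14
endloop
endfacet
facet normal 0.923 -0.330 0.199
outer loop
vertex -3.627 -2.4 -1.099
vertex -3.412 -1.824 -1.14
vertex -3.722 -1.952 0.083
endloop
endfacet
facet normal -0.340 0.061 -0.938
outer loop
vertex -3.412 -1.824 -1.14
vertex -4.078 -1.888 -0.903
vertex -3.698 -1.296 -1.002
endloop
endfacet
facet normal 0.875 0.405 0.264
outer loop
vertex -3.412 -1.824 -1.14
vertex -3.698 -1.296 -1.002
vertex -3.722 -1.952 0.083
endloop
endfacet
facet normal -0.339 0.061 -0.939
outer loop
vertex -3.698 -1.296 -1.002
vertex -4.078 -1.888 -0.903
vertex -4.27 -1.214 -0.79
endloop
endfacet
facet normal 0.301 0.813 0.498
outer loop
vertex -3.698 -1.296 -1.002
vertex -4.27 -1.214 -0.79
vertex -3.722 -1.952 0.083
endloop
endfacet
facet normal -0.339 0.061 -0.939
outer loop
vertex -4.27 -1.214 -0.79
vertex -4.078 -1.888 -0.903
vertex -4.698 -1.639 -0.663
endloop
endfacet
facet normal -0.366 0.585 0.724
outer loop
vertex -4.27 -1.214 -0.79
vertex -4.698 -1.639 -0.663
vertex -3.722 -1.952 0.083
endloop
endfacet
facet normal -0.339 0.061 -0.939
outer loop
vertex -4.698 -1.639 -0.663
vertex -4.078 -1.888 -0.903
vertex -4.659 -2.252 -0.717
endloop
endfacet
facet normal -0.625 -0.108 0.773
outer loop
vertex -4.698 -1.639 -0.663
vertex -4.659 -2.252 -0.717
vertex -3.722 -1.952 0.083
endloop
endfacet
facet normal -0.339 0.061 -0.939
outer loop
vertex -4.659 -2.252 -0.717
vertex -4.078 -1.888 -0.903
vertex -4.182 -2.59 -0.911
endloop
endfacet
facet normal -0.280 -0.744 0.607
outer loop
vertex -4.659 -2.252 -0.717
vertex -4.182 -2.59 -0.911
vertex -3.722 -1.952 0.083
endloop
endfacet
facet normal -0.339 0.061 -0.939
outer loop
vertex -4.182 -2.59 -0.911
vertex -4.078 -1.888 -0.903
vertex -3.627 -2.4 -1.099
endloop
endfacet
facet normal 0.408 -0.843 0.352
outer loop
vertex -4.182 -2.59 -0.911
vertex -3.627 -2.4 -1.099
vertex -3.722 -1.952 0.083
endloop
endfacet
facet normal -0.271 0.533 -0.802
outer loop
vertex 4.233 -0.431 2.84
vertex 3.719 -0.217 3.156
vertex 4.305 0.039 3.128
endloop
endfacet
facet normal 0.991 -0.130 -0.036
outer loop
vertex 4.233 -0.431 2.84
vertex 4.305 0.039 3.128
vertex 4.201 -1.163 4.584
endloop
endfacet
facet normal -0.271 0.532 -0.802
outer loop
vertex 4.305 0.039 3.128
vertex 3.719 -0.217 3.156
vertex 3.936 0.316 3.436
endloop
endfacet
facet normal 0.745 0.487 0.455
outer loop
vertex 4.305 0.039 3.128
vertex 3.936 0.316 3.436
vertex 4.201 -1.163 4.584
endloop
endfacet
facet normal -0.270 0.532 -0.803
outer loop
vertex 3.936 0.316 3.436
vertex 3.719 -0.217 3.156
vertex 3.403 0.192 3.533
endloop
endfacet
facet normal 0.001 0.613 0.790
outer loop
vertex 3.936 0.316 3.436
vertex 3.403 0.192 3.533
vertex 4.201 -1.163 4.584
endloop
endfacet
facet normal -0.270 0.531 -0.803
outer loop
vertex 3.403 0.192 3.533
vertex 3.719 -0.217 3.156
vertex 3.109 -0.24 3.346
endloop
endfacet
facet normal -0.681 0.154 0.716
outer loop
vertex 3.403 0.192 3.533
vertex 3.109 -0.24 3.346
vertex 4.201 -1.163 4.584
endloop
endfacet
facet normal -0.270 0.531 -0.803
outer loop
vertex 3.109 -0.24 3.346
vertex 3.719 -0.217 3.156
vertex 3.274 -0.655 3.016
endloop
endfacet
facet normal -0.788 -0.544 0.290
outer loop
vertex 3.109 -0.24 3.346
vertex 3.274 -0.655 3.016
vertex 4.201 -1.163 4.584
endloop
endfacet
facet normal -0.271 0.532 -0.803
outer loop
vertex 3.274 -0.655 3.016
vertex 3.719 -0.217 3.156
vertex 3.774 -0.74 2.791
endloop
endfacet
facet normal -0.239 -0.956 -0.169
outer loop
vertex 3.274 -0.655 3.016
vertex 3.774 -0.74 2.791
vertex 4.201 -1.163 4.584
endloop
endfacet
facet normal -0.272 0.531 -0.802
outer loop
vertex 3.774 -0.74 2.791
vertex 3.719 -0.217 3.156
vertex 4.233 -0.431 2.84
endloop
endfacet
facet normal 0.553 -0.772 -0.314
outer loop
vertex 3.774 -0.74 2.791
vertex 4.233 -0.431 2.84
vertex 4.201 -1.163 4.584
endloop
endfacet

endsolid


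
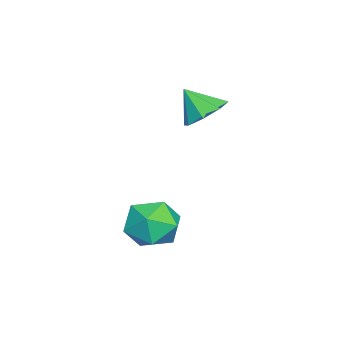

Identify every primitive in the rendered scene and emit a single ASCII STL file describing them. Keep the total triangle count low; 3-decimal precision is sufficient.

solid 
facet normal -0.753 0.338 0.564
outer loop
vertex 0.368 -2.883 -1.853
vertex 0.173 -3.769 -1.583
vertex 0.783 -3.244 -1.083
endloop
endfacet
facet normal -0.235 0.825 0.514
outer loop
vertex 0.368 -2.883 -1.853
vertex 0.783 -3.244 -1.083
vertex 1.286 -2.722 -1.691
endloop
endfacet
facet normal -0.140 0.974 -0.177
outer loop
vertex 0.368 -2.883 -1.853
vertex 1.286 -2.722 -1.691
vertex 0.988 -2.924 -2.566
endloop
endfacet
facet normal -0.598 0.579 -0.554
outer loop
vertex 0.368 -2.883 -1.853
vertex 0.988 -2.924 -2.566
vertex 0.3 -3.571 -2.499
endloop
endfacet
facet normal -0.978 0.186 -0.095
outer loop
vertex 0.368 -2.883 -1.853
vertex 0.3 -3.571 -2.499
vertex 0.173 -3.769 -1.583
endloop
endfacet
facet normal 0.368 0.533 0.762
outer loop
vertex 1.286 -2.722 -1.691
vertex 0.783 -3.244 -1.083
vertex 1.66 -3.509 -1.321
endloop
endfacet
facet normal -0.471 -0.256 0.844
outer loop
vertex 0.783 -3.244 -1.083
vertex 0.173 -3.769 -1.583
vertex 0.972 -4.156 -1.254
endloop
endfacet
facet normal -0.835 -0.502 -0.224
outer loop
vertex 0.173 -3.769 -1.583
vertex 0.3 -3.571 -2.499
vertex 0.674 -4.358 -2.129
endloop
endfacet
facet normal -0.221 0.135 -0.966
outer loop
vertex 0.3 -3.571 -2.499
vertex 0.988 -2.924 -2.566
vertex 1.177 -3.836 -2.737
endloop
endfacet
facet normal 0.522 0.775 -0.357
outer loop
vertex 0.988 -2.924 -2.566
vertex 1.286 -2.722 -1.691
vertex 1.787 -3.311 -2.237
endloop
endfacet
facet normal 0.598 -0.579 0.554
outer loop
vertex 1.592 -4.197 -1.967
vertex 1.66 -3.509 -1.321
vertex 0.972 -4.156 -1.254
endloop
endfacet
facet normal 0.140 -0.974 0.177
outer loop
vertex 1.592 -4.197 -1.967
vertex 0.972 -4.156 -1.254
vertex 0.674 -4.358 -2.129
endloop
endfacet
facet normal 0.235 -0.825 -0.514
outer loop
vertex 1.592 -4.197 -1.967
vertex 0.674 -4.358 -2.129
vertex 1.177 -3.836 -2.737
endloop
endfacet
facet normal 0.753 -0.338 -0.564
outer loop
vertex 1.592 -4.197 -1.967
vertex 1.177 -3.836 -2.737
vertex 1.787 -3.311 -2.237
endloop
endfacet
facet normal 0.978 -0.186 0.095
outer loop
vertex 1.592 -4.197 -1.967
vertex 1.787 -3.311 -2.237
vertex 1.66 -3.509 -1.321
endloop
endfacet
facet normal 0.221 -0.135 0.966
outer loop
vertex 0.972 -4.156 -1.254
vertex 1.66 -3.509 -1.321
vertex 0.783 -3.244 -1.083
endloop
endfacet
facet normal -0.522 -0.775 0.357
outer loop
vertex 0.674 -4.358 -2.129
vertex 0.972 -4.156 -1.254
vertex 0.173 -3.769 -1.583
endloop
endfacet
facet normal -0.368 -0.533 -0.762
outer loop
vertex 1.177 -3.836 -2.737
vertex 0.674 -4.358 -2.129
vertex 0.3 -3.571 -2.499
endloop
endfacet
facet normal 0.471 0.256 -0.844
outer loop
vertex 1.787 -3.311 -2.237
vertex 1.177 -3.836 -2.737
vertex 0.988 -2.924 -2.566
endloop
endfacet
facet normal 0.835 0.502 0.224
outer loop
vertex 1.66 -3.509 -1.321
vertex 1.787 -3.311 -2.237
vertex 1.286 -2.722 -1.691
endloop
endfacet
facet normal 0.086 0.625 -0.776
outer loop
vertex -1.821 -2.285 1.51
vertex -2.231 -2.797 1.052
vertex -2.425 -2.182 1.526
endloop
endfacet
facet normal 0.076 0.295 0.952
outer loop
vertex -1.821 -2.285 1.51
vertex -2.425 -2.182 1.526
vertex -2.329 -3.503 1.928
endloop
endfacet
facet normal 0.087 0.625 -0.776
outer loop
vertex -2.425 -2.182 1.526
vertex -2.231 -2.797 1.052
vertex -2.915 -2.439 1.264
endloop
endfacet
facet normal -0.544 0.208 0.813
outer loop
vertex -2.425 -2.182 1.526
vertex -2.915 -2.439 1.264
vertex -2.329 -3.503 1.928
endloop
endfacet
facet normal 0.086 0.625 -0.776
outer loop
vertex -2.915 -2.439 1.264
vertex -2.231 -2.797 1.052
vertex -3.005 -2.906 0.878
endloop
endfacet
facet normal -0.872 -0.201 0.447
outer loop
vertex -2.915 -2.439 1.264
vertex -3.005 -2.906 0.878
vertex -2.329 -3.503 1.928
endloop
endfacet
facet normal 0.086 0.626 -0.775
outer loop
vertex -3.005 -2.906 0.878
vertex -2.231 -2.797 1.052
vertex -2.641 -3.308 0.594
endloop
endfacet
facet normal -0.716 -0.695 0.066
outer loop
vertex -3.005 -2.906 0.878
vertex -2.641 -3.308 0.594
vertex -2.329 -3.503 1.928
endloop
endfacet
facet normal 0.086 0.626 -0.775
outer loop
vertex -2.641 -3.308 0.594
vertex -2.231 -2.797 1.052
vertex -2.038 -3.411 0.578
endloop
endfacet
facet normal -0.170 -0.980 -0.103
outer loop
vertex -2.641 -3.308 0.594
vertex -2.038 -3.411 0.578
vertex -2.329 -3.503 1.928
endloop
endfacet
facet normal 0.085 0.625 -0.776
outer loop
vertex -2.038 -3.411 0.578
vertex -2.231 -2.797 1.052
vertex -1.548 -3.154 0.839
endloop
endfacet
facet normal 0.449 -0.893 0.036
outer loop
vertex -2.038 -3.411 0.578
vertex -1.548 -3.154 0.839
vertex -2.329 -3.503 1.928
endloop
endfacet
facet normal 0.086 0.627 -0.775
outer loop
vertex -1.548 -3.154 0.839
vertex -2.231 -2.797 1.052
vertex -1.458 -2.688 1.226
endloop
endfacet
facet normal 0.777 -0.484 0.402
outer loop
vertex -1.548 -3.154 0.839
vertex -1.458 -2.688 1.226
vertex -2.329 -3.503 1.928
endloop
endfacet
facet normal 0.087 0.625 -0.776
outer loop
vertex -1.458 -2.688 1.226
vertex -2.231 -2.797 1.052
vertex -1.821 -2.285 1.51
endloop
endfacet
facet normal 0.622 0.009 0.783
outer loop
vertex -1.458 -2.688 1.226
vertex -1.821 -2.285 1.51
vertex -2.329 -3.503 1.928
endloop
endfacet

endsolid


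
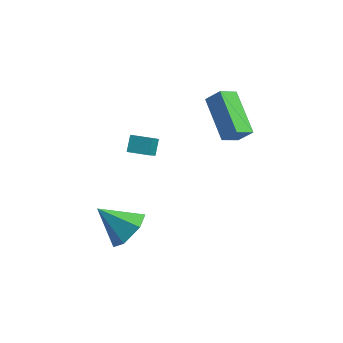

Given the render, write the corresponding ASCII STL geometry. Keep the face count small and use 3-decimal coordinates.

solid 
facet normal 0.803 -0.020 -0.596
outer loop
vertex -0.978 -3.73 -2.031
vertex -1.545 -3.447 -2.805
vertex -1.103 -2.758 -2.232
endloop
endfacet
facet normal 0.161 0.220 0.962
outer loop
vertex -0.978 -3.73 -2.031
vertex -1.103 -2.758 -2.232
vertex -2.935 -3.413 -1.775
endloop
endfacet
facet normal 0.803 -0.020 -0.596
outer loop
vertex -1.103 -2.758 -2.232
vertex -1.545 -3.447 -2.805
vertex -1.67 -2.476 -3.006
endloop
endfacet
facet normal -0.195 0.867 0.459
outer loop
vertex -1.103 -2.758 -2.232
vertex -1.67 -2.476 -3.006
vertex -2.935 -3.413 -1.775
endloop
endfacet
facet normal 0.803 -0.020 -0.596
outer loop
vertex -1.67 -2.476 -3.006
vertex -1.545 -3.447 -2.805
vertex -2.112 -3.165 -3.579
endloop
endfacet
facet normal -0.716 0.656 -0.237
outer loop
vertex -1.67 -2.476 -3.006
vertex -2.112 -3.165 -3.579
vertex -2.935 -3.413 -1.775
endloop
endfacet
facet normal 0.803 -0.020 -0.596
outer loop
vertex -2.112 -3.165 -3.579
vertex -1.545 -3.447 -2.805
vertex -1.988 -4.137 -3.379
endloop
endfacet
facet normal -0.881 -0.201 -0.429
outer loop
vertex -2.112 -3.165 -3.579
vertex -1.988 -4.137 -3.379
vertex -2.935 -3.413 -1.775
endloop
endfacet
facet normal 0.803 -0.020 -0.596
outer loop
vertex -1.988 -4.137 -3.379
vertex -1.545 -3.447 -2.805
vertex -1.421 -4.419 -2.605
endloop
endfacet
facet normal -0.523 -0.849 0.074
outer loop
vertex -1.988 -4.137 -3.379
vertex -1.421 -4.419 -2.605
vertex -2.935 -3.413 -1.775
endloop
endfacet
facet normal 0.803 -0.020 -0.596
outer loop
vertex -1.421 -4.419 -2.605
vertex -1.545 -3.447 -2.805
vertex -0.978 -3.73 -2.031
endloop
endfacet
facet normal -0.003 -0.639 0.769
outer loop
vertex -1.421 -4.419 -2.605
vertex -0.978 -3.73 -2.031
vertex -2.935 -3.413 -1.775
endloop
endfacet
facet normal -0.673 -0.098 -0.733
outer loop
vertex 0.235 0.873 2.605
vertex 0.719 1.578 2.067
vertex 1.443 -0.645 1.7
endloop
endfacet
facet normal -0.479 -0.698 0.532
outer loop
vertex 2.041 -0.558 2.353
vertex 0.235 0.873 2.605
vertex 1.443 -0.645 1.7
endloop
endfacet
facet normal -0.673 -0.098 -0.733
outer loop
vertex 1.443 -0.645 1.7
vertex 0.719 1.578 2.067
vertex 1.926 0.06 1.162
endloop
endfacet
facet normal 0.564 -0.709 -0.422
outer loop
vertex 1.926 0.06 1.162
vertex 2.041 -0.558 2.353
vertex 1.443 -0.645 1.7
endloop
endfacet
facet normal -0.564 0.710 0.422
outer loop
vertex 0.235 0.873 2.605
vertex 1.317 1.665 2.72
vertex 0.719 1.578 2.067
endloop
endfacet
facet normal -0.479 -0.698 0.532
outer loop
vertex 0.834 0.96 3.258
vertex 0.235 0.873 2.605
vertex 2.041 -0.558 2.353
endloop
endfacet
facet normal -0.564 0.709 0.423
outer loop
vertex 0.834 0.96 3.258
vertex 1.317 1.665 2.72
vertex 0.235 0.873 2.605
endloop
endfacet
facet normal 0.479 0.698 -0.532
outer loop
vertex 0.719 1.578 2.067
vertex 1.317 1.665 2.72
vertex 1.926 0.06 1.162
endloop
endfacet
facet normal 0.564 -0.710 -0.423
outer loop
vertex 2.525 0.147 1.815
vertex 2.041 -0.558 2.353
vertex 1.926 0.06 1.162
endloop
endfacet
facet normal 0.479 0.698 -0.532
outer loop
vertex 1.926 0.06 1.162
vertex 1.317 1.665 2.72
vertex 2.525 0.147 1.815
endloop
endfacet
facet normal 0.673 0.098 0.733
outer loop
vertex 2.525 0.147 1.815
vertex 0.834 0.96 3.258
vertex 2.041 -0.558 2.353
endloop
endfacet
facet normal 0.673 0.098 0.733
outer loop
vertex 1.317 1.665 2.72
vertex 0.834 0.96 3.258
vertex 2.525 0.147 1.815
endloop
endfacet
facet normal -0.993 -0.117 0.026
outer loop
vertex -2.865 -0.12 -1.121
vertex -2.922 0.491 -0.548
vertex -3.061 1.217 -2.568
endloop
endfacet
facet normal 0.069 -0.728 -0.682
outer loop
vertex -2.118 1.329 -2.592
vertex -2.865 -0.12 -1.121
vertex -3.061 1.217 -2.568
endloop
endfacet
facet normal -0.993 -0.117 0.026
outer loop
vertex -3.061 1.217 -2.568
vertex -2.922 0.491 -0.548
vertex -3.118 1.828 -1.995
endloop
endfacet
facet normal -0.099 0.676 -0.730
outer loop
vertex -3.118 1.828 -1.995
vertex -2.118 1.329 -2.592
vertex -3.061 1.217 -2.568
endloop
endfacet
facet normal 0.099 -0.676 0.730
outer loop
vertex -2.865 -0.12 -1.121
vertex -1.979 0.603 -0.572
vertex -2.922 0.491 -0.548
endloop
endfacet
facet normal 0.069 -0.728 -0.682
outer loop
vertex -1.922 -0.008 -1.145
vertex -2.865 -0.12 -1.121
vertex -2.118 1.329 -2.592
endloop
endfacet
facet normal 0.099 -0.676 0.730
outer loop
vertex -1.922 -0.008 -1.145
vertex -1.979 0.603 -0.572
vertex -2.865 -0.12 -1.121
endloop
endfacet
facet normal -0.069 0.728 0.682
outer loop
vertex -2.922 0.491 -0.548
vertex -1.979 0.603 -0.572
vertex -3.118 1.828 -1.995
endloop
endfacet
facet normal -0.099 0.676 -0.730
outer loop
vertex -2.175 1.94 -2.019
vertex -2.118 1.329 -2.592
vertex -3.118 1.828 -1.995
endloop
endfacet
facet normal -0.069 0.728 0.682
outer loop
vertex -3.118 1.828 -1.995
vertex -1.979 0.603 -0.572
vertex -2.175 1.94 -2.019
endloop
endfacet
facet normal 0.993 0.117 -0.026
outer loop
vertex -2.175 1.94 -2.019
vertex -1.922 -0.008 -1.145
vertex -2.118 1.329 -2.592
endloop
endfacet
facet normal 0.993 0.117 -0.026
outer loop
vertex -1.979 0.603 -0.572
vertex -1.922 -0.008 -1.145
vertex -2.175 1.94 -2.019
endloop
endfacet

endsolid


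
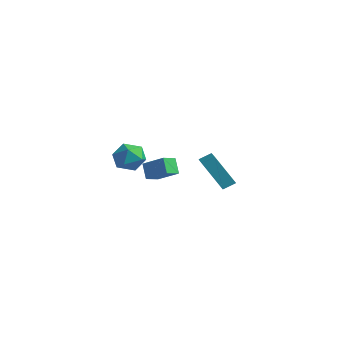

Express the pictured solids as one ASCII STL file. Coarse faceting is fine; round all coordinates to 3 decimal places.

solid 
facet normal -0.521 0.185 0.833
outer loop
vertex -1.148 -0.364 2.641
vertex -1.265 0.588 2.357
vertex -2.56 -0.774 1.849
endloop
endfacet
facet normal 0.117 -0.952 0.284
outer loop
vertex -1.955 -0.988 0.883
vertex -1.148 -0.364 2.641
vertex -2.56 -0.774 1.849
endloop
endfacet
facet normal -0.521 0.185 0.833
outer loop
vertex -2.56 -0.774 1.849
vertex -1.265 0.588 2.357
vertex -2.677 0.178 1.565
endloop
endfacet
facet normal -0.845 -0.246 -0.475
outer loop
vertex -2.677 0.178 1.565
vertex -1.955 -0.988 0.883
vertex -2.56 -0.774 1.849
endloop
endfacet
facet normal 0.845 0.246 0.475
outer loop
vertex -1.148 -0.364 2.641
vertex -0.66 0.374 1.391
vertex -1.265 0.588 2.357
endloop
endfacet
facet normal 0.117 -0.952 0.284
outer loop
vertex -0.543 -0.578 1.675
vertex -1.148 -0.364 2.641
vertex -1.955 -0.988 0.883
endloop
endfacet
facet normal 0.845 0.246 0.475
outer loop
vertex -0.543 -0.578 1.675
vertex -0.66 0.374 1.391
vertex -1.148 -0.364 2.641
endloop
endfacet
facet normal -0.117 0.952 -0.284
outer loop
vertex -1.265 0.588 2.357
vertex -0.66 0.374 1.391
vertex -2.677 0.178 1.565
endloop
endfacet
facet normal -0.845 -0.246 -0.475
outer loop
vertex -2.072 -0.036 0.599
vertex -1.955 -0.988 0.883
vertex -2.677 0.178 1.565
endloop
endfacet
facet normal -0.117 0.952 -0.284
outer loop
vertex -2.677 0.178 1.565
vertex -0.66 0.374 1.391
vertex -2.072 -0.036 0.599
endloop
endfacet
facet normal 0.521 -0.185 -0.833
outer loop
vertex -2.072 -0.036 0.599
vertex -0.543 -0.578 1.675
vertex -1.955 -0.988 0.883
endloop
endfacet
facet normal 0.521 -0.185 -0.833
outer loop
vertex -0.66 0.374 1.391
vertex -0.543 -0.578 1.675
vertex -2.072 -0.036 0.599
endloop
endfacet
facet normal -0.872 0.257 0.418
outer loop
vertex -4.156 -1.457 2.273
vertex -3.651 -1.325 3.246
vertex -3.735 -0.474 2.547
endloop
endfacet
facet normal -0.855 0.442 -0.271
outer loop
vertex -4.156 -1.457 2.273
vertex -3.735 -0.474 2.547
vertex -3.61 -0.862 1.521
endloop
endfacet
facet normal -0.740 -0.149 -0.655
outer loop
vertex -4.156 -1.457 2.273
vertex -3.61 -0.862 1.521
vertex -3.448 -1.953 1.586
endloop
endfacet
facet normal -0.686 -0.699 -0.203
outer loop
vertex -4.156 -1.457 2.273
vertex -3.448 -1.953 1.586
vertex -3.473 -2.238 2.652
endloop
endfacet
facet normal -0.767 -0.448 0.459
outer loop
vertex -4.156 -1.457 2.273
vertex -3.473 -2.238 2.652
vertex -3.651 -1.325 3.246
endloop
endfacet
facet normal -0.300 0.880 -0.369
outer loop
vertex -3.61 -0.862 1.521
vertex -3.735 -0.474 2.547
vertex -2.767 -0.362 2.028
endloop
endfacet
facet normal -0.326 0.581 0.746
outer loop
vertex -3.735 -0.474 2.547
vertex -3.651 -1.325 3.246
vertex -2.792 -0.647 3.094
endloop
endfacet
facet normal -0.157 -0.560 0.814
outer loop
vertex -3.651 -1.325 3.246
vertex -3.473 -2.238 2.652
vertex -2.63 -1.738 3.159
endloop
endfacet
facet normal -0.027 -0.966 -0.259
outer loop
vertex -3.473 -2.238 2.652
vertex -3.448 -1.953 1.586
vertex -2.505 -2.126 2.133
endloop
endfacet
facet normal -0.115 -0.076 -0.990
outer loop
vertex -3.448 -1.953 1.586
vertex -3.61 -0.862 1.521
vertex -2.589 -1.275 1.434
endloop
endfacet
facet normal 0.686 0.699 0.203
outer loop
vertex -2.084 -1.143 2.407
vertex -2.767 -0.362 2.028
vertex -2.792 -0.647 3.094
endloop
endfacet
facet normal 0.740 0.149 0.655
outer loop
vertex -2.084 -1.143 2.407
vertex -2.792 -0.647 3.094
vertex -2.63 -1.738 3.159
endloop
endfacet
facet normal 0.855 -0.442 0.271
outer loop
vertex -2.084 -1.143 2.407
vertex -2.63 -1.738 3.159
vertex -2.505 -2.126 2.133
endloop
endfacet
facet normal 0.872 -0.257 -0.418
outer loop
vertex -2.084 -1.143 2.407
vertex -2.505 -2.126 2.133
vertex -2.589 -1.275 1.434
endloop
endfacet
facet normal 0.767 0.448 -0.459
outer loop
vertex -2.084 -1.143 2.407
vertex -2.589 -1.275 1.434
vertex -2.767 -0.362 2.028
endloop
endfacet
facet normal 0.027 0.966 0.259
outer loop
vertex -2.792 -0.647 3.094
vertex -2.767 -0.362 2.028
vertex -3.735 -0.474 2.547
endloop
endfacet
facet normal 0.115 0.076 0.990
outer loop
vertex -2.63 -1.738 3.159
vertex -2.792 -0.647 3.094
vertex -3.651 -1.325 3.246
endloop
endfacet
facet normal 0.300 -0.880 0.369
outer loop
vertex -2.505 -2.126 2.133
vertex -2.63 -1.738 3.159
vertex -3.473 -2.238 2.652
endloop
endfacet
facet normal 0.326 -0.581 -0.746
outer loop
vertex -2.589 -1.275 1.434
vertex -2.505 -2.126 2.133
vertex -3.448 -1.953 1.586
endloop
endfacet
facet normal 0.157 0.560 -0.814
outer loop
vertex -2.767 -0.362 2.028
vertex -2.589 -1.275 1.434
vertex -3.61 -0.862 1.521
endloop
endfacet
facet normal -0.440 -0.321 0.839
outer loop
vertex 4.24 -1.013 4.448
vertex 2.666 0.04 4.026
vertex 3.92 -1.657 4.034
endloop
endfacet
facet normal 0.811 -0.543 0.217
outer loop
vertex 4.874 -0.96 2.214
vertex 4.24 -1.013 4.448
vertex 3.92 -1.657 4.034
endloop
endfacet
facet normal -0.440 -0.321 0.839
outer loop
vertex 3.92 -1.657 4.034
vertex 2.666 0.04 4.026
vertex 2.346 -0.604 3.612
endloop
endfacet
facet normal -0.385 -0.776 -0.499
outer loop
vertex 2.346 -0.604 3.612
vertex 4.874 -0.96 2.214
vertex 3.92 -1.657 4.034
endloop
endfacet
facet normal 0.385 0.776 0.499
outer loop
vertex 4.24 -1.013 4.448
vertex 3.62 0.737 2.206
vertex 2.666 0.04 4.026
endloop
endfacet
facet normal 0.811 -0.543 0.217
outer loop
vertex 5.194 -0.316 2.628
vertex 4.24 -1.013 4.448
vertex 4.874 -0.96 2.214
endloop
endfacet
facet normal 0.385 0.776 0.499
outer loop
vertex 5.194 -0.316 2.628
vertex 3.62 0.737 2.206
vertex 4.24 -1.013 4.448
endloop
endfacet
facet normal -0.811 0.543 -0.217
outer loop
vertex 2.666 0.04 4.026
vertex 3.62 0.737 2.206
vertex 2.346 -0.604 3.612
endloop
endfacet
facet normal -0.385 -0.776 -0.499
outer loop
vertex 3.3 0.093 1.792
vertex 4.874 -0.96 2.214
vertex 2.346 -0.604 3.612
endloop
endfacet
facet normal -0.811 0.543 -0.217
outer loop
vertex 2.346 -0.604 3.612
vertex 3.62 0.737 2.206
vertex 3.3 0.093 1.792
endloop
endfacet
facet normal 0.440 0.321 -0.839
outer loop
vertex 3.3 0.093 1.792
vertex 5.194 -0.316 2.628
vertex 4.874 -0.96 2.214
endloop
endfacet
facet normal 0.440 0.321 -0.839
outer loop
vertex 3.62 0.737 2.206
vertex 5.194 -0.316 2.628
vertex 3.3 0.093 1.792
endloop
endfacet

endsolid


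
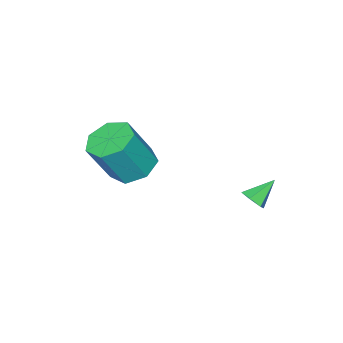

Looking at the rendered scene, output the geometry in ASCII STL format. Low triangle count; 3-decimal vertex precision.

solid 
facet normal -0.437 0.192 -0.879
outer loop
vertex 3.483 -1.035 2.631
vertex 2.637 -1.355 2.982
vertex 2.997 -0.454 3.0
endloop
endfacet
facet normal 0.690 0.698 -0.191
outer loop
vertex 3.483 -1.035 2.631
vertex 2.997 -0.454 3.0
vertex 4.328 -1.405 4.326
endloop
endfacet
facet normal 0.690 0.698 -0.192
outer loop
vertex 4.328 -1.405 4.326
vertex 2.997 -0.454 3.0
vertex 3.843 -0.824 4.695
endloop
endfacet
facet normal 0.438 -0.192 0.878
outer loop
vertex 4.328 -1.405 4.326
vertex 3.843 -0.824 4.695
vertex 3.483 -1.725 4.678
endloop
endfacet
facet normal -0.437 0.192 -0.878
outer loop
vertex 2.997 -0.454 3.0
vertex 2.637 -1.355 2.982
vertex 2.241 -0.552 3.355
endloop
endfacet
facet normal -0.021 0.974 0.223
outer loop
vertex 2.997 -0.454 3.0
vertex 2.241 -0.552 3.355
vertex 3.843 -0.824 4.695
endloop
endfacet
facet normal -0.021 0.975 0.223
outer loop
vertex 3.843 -0.824 4.695
vertex 2.241 -0.552 3.355
vertex 3.086 -0.922 5.051
endloop
endfacet
facet normal 0.438 -0.192 0.878
outer loop
vertex 3.843 -0.824 4.695
vertex 3.086 -0.922 5.051
vertex 3.483 -1.725 4.678
endloop
endfacet
facet normal -0.438 0.192 -0.878
outer loop
vertex 2.241 -0.552 3.355
vertex 2.637 -1.355 2.982
vertex 1.783 -1.254 3.43
endloop
endfacet
facet normal -0.716 0.517 0.469
outer loop
vertex 2.241 -0.552 3.355
vertex 1.783 -1.254 3.43
vertex 3.086 -0.922 5.051
endloop
endfacet
facet normal -0.716 0.517 0.469
outer loop
vertex 3.086 -0.922 5.051
vertex 1.783 -1.254 3.43
vertex 2.628 -1.624 5.126
endloop
endfacet
facet normal 0.438 -0.192 0.878
outer loop
vertex 3.086 -0.922 5.051
vertex 2.628 -1.624 5.126
vertex 3.483 -1.725 4.678
endloop
endfacet
facet normal -0.438 0.192 -0.878
outer loop
vertex 1.783 -1.254 3.43
vertex 2.637 -1.355 2.982
vertex 1.968 -2.032 3.168
endloop
endfacet
facet normal -0.872 -0.329 0.363
outer loop
vertex 1.783 -1.254 3.43
vertex 1.968 -2.032 3.168
vertex 2.628 -1.624 5.126
endloop
endfacet
facet normal -0.871 -0.331 0.363
outer loop
vertex 2.628 -1.624 5.126
vertex 1.968 -2.032 3.168
vertex 2.814 -2.402 4.863
endloop
endfacet
facet normal 0.438 -0.192 0.878
outer loop
vertex 2.628 -1.624 5.126
vertex 2.814 -2.402 4.863
vertex 3.483 -1.725 4.678
endloop
endfacet
facet normal -0.438 0.191 -0.879
outer loop
vertex 1.968 -2.032 3.168
vertex 2.637 -1.355 2.982
vertex 2.658 -2.3 2.766
endloop
endfacet
facet normal -0.371 -0.929 -0.018
outer loop
vertex 1.968 -2.032 3.168
vertex 2.658 -2.3 2.766
vertex 2.814 -2.402 4.863
endloop
endfacet
facet normal -0.371 -0.928 -0.018
outer loop
vertex 2.814 -2.402 4.863
vertex 2.658 -2.3 2.766
vertex 3.503 -2.67 4.461
endloop
endfacet
facet normal 0.438 -0.192 0.878
outer loop
vertex 2.814 -2.402 4.863
vertex 3.503 -2.67 4.461
vertex 3.483 -1.725 4.678
endloop
endfacet
facet normal -0.437 0.191 -0.879
outer loop
vertex 2.658 -2.3 2.766
vertex 2.637 -1.355 2.982
vertex 3.332 -1.856 2.527
endloop
endfacet
facet normal 0.409 -0.828 -0.384
outer loop
vertex 2.658 -2.3 2.766
vertex 3.332 -1.856 2.527
vertex 3.503 -2.67 4.461
endloop
endfacet
facet normal 0.409 -0.828 -0.384
outer loop
vertex 3.503 -2.67 4.461
vertex 3.332 -1.856 2.527
vertex 4.177 -2.226 4.222
endloop
endfacet
facet normal 0.438 -0.192 0.878
outer loop
vertex 3.503 -2.67 4.461
vertex 4.177 -2.226 4.222
vertex 3.483 -1.725 4.678
endloop
endfacet
facet normal -0.437 0.192 -0.879
outer loop
vertex 3.332 -1.856 2.527
vertex 2.637 -1.355 2.982
vertex 3.483 -1.035 2.631
endloop
endfacet
facet normal 0.881 -0.104 -0.462
outer loop
vertex 3.332 -1.856 2.527
vertex 3.483 -1.035 2.631
vertex 4.177 -2.226 4.222
endloop
endfacet
facet normal 0.881 -0.104 -0.462
outer loop
vertex 4.177 -2.226 4.222
vertex 3.483 -1.035 2.631
vertex 4.328 -1.405 4.326
endloop
endfacet
facet normal 0.438 -0.192 0.878
outer loop
vertex 4.177 -2.226 4.222
vertex 4.328 -1.405 4.326
vertex 3.483 -1.725 4.678
endloop
endfacet
facet normal 0.726 -0.270 -0.633
outer loop
vertex 1.389 2.808 2.435
vertex 1.025 2.682 2.071
vertex 1.223 3.173 2.089
endloop
endfacet
facet normal 0.304 0.725 0.619
outer loop
vertex 1.389 2.808 2.435
vertex 1.223 3.173 2.089
vertex 0.175 2.998 2.809
endloop
endfacet
facet normal 0.727 -0.270 -0.631
outer loop
vertex 1.223 3.173 2.089
vertex 1.025 2.682 2.071
vertex 0.86 3.048 1.724
endloop
endfacet
facet normal -0.231 0.968 -0.101
outer loop
vertex 1.223 3.173 2.089
vertex 0.86 3.048 1.724
vertex 0.175 2.998 2.809
endloop
endfacet
facet normal 0.727 -0.270 -0.631
outer loop
vertex 0.86 3.048 1.724
vertex 1.025 2.682 2.071
vertex 0.662 2.557 1.706
endloop
endfacet
facet normal -0.802 0.341 -0.490
outer loop
vertex 0.86 3.048 1.724
vertex 0.662 2.557 1.706
vertex 0.175 2.998 2.809
endloop
endfacet
facet normal 0.727 -0.269 -0.631
outer loop
vertex 0.662 2.557 1.706
vertex 1.025 2.682 2.071
vertex 0.827 2.191 2.052
endloop
endfacet
facet normal -0.835 -0.526 -0.158
outer loop
vertex 0.662 2.557 1.706
vertex 0.827 2.191 2.052
vertex 0.175 2.998 2.809
endloop
endfacet
facet normal 0.727 -0.269 -0.632
outer loop
vertex 0.827 2.191 2.052
vertex 1.025 2.682 2.071
vertex 1.191 2.317 2.417
endloop
endfacet
facet normal -0.299 -0.770 0.564
outer loop
vertex 0.827 2.191 2.052
vertex 1.191 2.317 2.417
vertex 0.175 2.998 2.809
endloop
endfacet
facet normal 0.726 -0.270 -0.633
outer loop
vertex 1.191 2.317 2.417
vertex 1.025 2.682 2.071
vertex 1.389 2.808 2.435
endloop
endfacet
facet normal 0.271 -0.144 0.952
outer loop
vertex 1.191 2.317 2.417
vertex 1.389 2.808 2.435
vertex 0.175 2.998 2.809
endloop
endfacet

endsolid


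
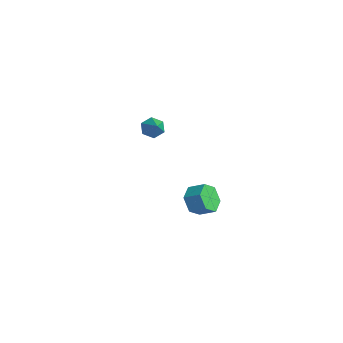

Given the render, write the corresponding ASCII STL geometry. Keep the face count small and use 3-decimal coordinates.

solid 
facet normal -0.796 0.115 -0.594
outer loop
vertex -3.814 -1.432 -1.683
vertex -4.273 -1.327 -1.048
vertex -3.926 -0.706 -1.392
endloop
endfacet
facet normal 0.873 0.291 -0.390
outer loop
vertex -3.814 -1.432 -1.683
vertex -3.926 -0.706 -1.392
vertex -3.127 -1.493 -0.192
endloop
endfacet
facet normal -0.795 0.115 -0.595
outer loop
vertex -3.926 -0.706 -1.392
vertex -4.273 -1.327 -1.048
vertex -4.385 -0.601 -0.758
endloop
endfacet
facet normal 0.496 0.840 0.220
outer loop
vertex -3.926 -0.706 -1.392
vertex -4.385 -0.601 -0.758
vertex -3.127 -1.493 -0.192
endloop
endfacet
facet normal -0.795 0.115 -0.595
outer loop
vertex -4.385 -0.601 -0.758
vertex -4.273 -1.327 -1.048
vertex -4.732 -1.222 -0.414
endloop
endfacet
facet normal -0.035 0.499 0.866
outer loop
vertex -4.385 -0.601 -0.758
vertex -4.732 -1.222 -0.414
vertex -3.127 -1.493 -0.192
endloop
endfacet
facet normal -0.795 0.116 -0.595
outer loop
vertex -4.732 -1.222 -0.414
vertex -4.273 -1.327 -1.048
vertex -4.62 -1.948 -0.705
endloop
endfacet
facet normal -0.191 -0.390 0.901
outer loop
vertex -4.732 -1.222 -0.414
vertex -4.62 -1.948 -0.705
vertex -3.127 -1.493 -0.192
endloop
endfacet
facet normal -0.795 0.116 -0.595
outer loop
vertex -4.62 -1.948 -0.705
vertex -4.273 -1.327 -1.048
vertex -4.161 -2.053 -1.339
endloop
endfacet
facet normal 0.186 -0.939 0.290
outer loop
vertex -4.62 -1.948 -0.705
vertex -4.161 -2.053 -1.339
vertex -3.127 -1.493 -0.192
endloop
endfacet
facet normal -0.796 0.115 -0.594
outer loop
vertex -4.161 -2.053 -1.339
vertex -4.273 -1.327 -1.048
vertex -3.814 -1.432 -1.683
endloop
endfacet
facet normal 0.718 -0.598 -0.355
outer loop
vertex -4.161 -2.053 -1.339
vertex -3.814 -1.432 -1.683
vertex -3.127 -1.493 -0.192
endloop
endfacet
facet normal -0.632 -0.615 -0.471
outer loop
vertex 4.115 -1.9 -3.253
vertex 3.593 -2.028 -2.386
vertex 3.34 -1.276 -3.028
endloop
endfacet
facet normal 0.152 0.497 -0.854
outer loop
vertex 4.115 -1.9 -3.253
vertex 3.34 -1.276 -3.028
vertex 4.829 -1.205 -2.721
endloop
endfacet
facet normal 0.152 0.497 -0.854
outer loop
vertex 4.829 -1.205 -2.721
vertex 3.34 -1.276 -3.028
vertex 4.054 -0.581 -2.496
endloop
endfacet
facet normal 0.632 0.615 0.471
outer loop
vertex 4.829 -1.205 -2.721
vertex 4.054 -0.581 -2.496
vertex 4.307 -1.332 -1.854
endloop
endfacet
facet normal -0.632 -0.615 -0.471
outer loop
vertex 3.34 -1.276 -3.028
vertex 3.593 -2.028 -2.386
vertex 2.818 -1.404 -2.161
endloop
endfacet
facet normal -0.582 0.778 -0.236
outer loop
vertex 3.34 -1.276 -3.028
vertex 2.818 -1.404 -2.161
vertex 4.054 -0.581 -2.496
endloop
endfacet
facet normal -0.582 0.778 -0.236
outer loop
vertex 4.054 -0.581 -2.496
vertex 2.818 -1.404 -2.161
vertex 3.532 -0.709 -1.629
endloop
endfacet
facet normal 0.632 0.616 0.471
outer loop
vertex 4.054 -0.581 -2.496
vertex 3.532 -0.709 -1.629
vertex 4.307 -1.332 -1.854
endloop
endfacet
facet normal -0.632 -0.615 -0.471
outer loop
vertex 2.818 -1.404 -2.161
vertex 3.593 -2.028 -2.386
vertex 3.071 -2.155 -1.519
endloop
endfacet
facet normal -0.734 0.281 0.618
outer loop
vertex 2.818 -1.404 -2.161
vertex 3.071 -2.155 -1.519
vertex 3.532 -0.709 -1.629
endloop
endfacet
facet normal -0.734 0.281 0.618
outer loop
vertex 3.532 -0.709 -1.629
vertex 3.071 -2.155 -1.519
vertex 3.785 -1.46 -0.987
endloop
endfacet
facet normal 0.632 0.616 0.471
outer loop
vertex 3.532 -0.709 -1.629
vertex 3.785 -1.46 -0.987
vertex 4.307 -1.332 -1.854
endloop
endfacet
facet normal -0.632 -0.615 -0.471
outer loop
vertex 3.071 -2.155 -1.519
vertex 3.593 -2.028 -2.386
vertex 3.846 -2.779 -1.744
endloop
endfacet
facet normal -0.152 -0.497 0.854
outer loop
vertex 3.071 -2.155 -1.519
vertex 3.846 -2.779 -1.744
vertex 3.785 -1.46 -0.987
endloop
endfacet
facet normal -0.152 -0.497 0.854
outer loop
vertex 3.785 -1.46 -0.987
vertex 3.846 -2.779 -1.744
vertex 4.56 -2.084 -1.212
endloop
endfacet
facet normal 0.632 0.615 0.471
outer loop
vertex 3.785 -1.46 -0.987
vertex 4.56 -2.084 -1.212
vertex 4.307 -1.332 -1.854
endloop
endfacet
facet normal -0.632 -0.616 -0.471
outer loop
vertex 3.846 -2.779 -1.744
vertex 3.593 -2.028 -2.386
vertex 4.368 -2.651 -2.611
endloop
endfacet
facet normal 0.582 -0.778 0.236
outer loop
vertex 3.846 -2.779 -1.744
vertex 4.368 -2.651 -2.611
vertex 4.56 -2.084 -1.212
endloop
endfacet
facet normal 0.582 -0.778 0.236
outer loop
vertex 4.56 -2.084 -1.212
vertex 4.368 -2.651 -2.611
vertex 5.082 -1.956 -2.079
endloop
endfacet
facet normal 0.632 0.615 0.471
outer loop
vertex 4.56 -2.084 -1.212
vertex 5.082 -1.956 -2.079
vertex 4.307 -1.332 -1.854
endloop
endfacet
facet normal -0.632 -0.616 -0.471
outer loop
vertex 4.368 -2.651 -2.611
vertex 3.593 -2.028 -2.386
vertex 4.115 -1.9 -3.253
endloop
endfacet
facet normal 0.734 -0.281 -0.618
outer loop
vertex 4.368 -2.651 -2.611
vertex 4.115 -1.9 -3.253
vertex 5.082 -1.956 -2.079
endloop
endfacet
facet normal 0.734 -0.281 -0.618
outer loop
vertex 5.082 -1.956 -2.079
vertex 4.115 -1.9 -3.253
vertex 4.829 -1.205 -2.721
endloop
endfacet
facet normal 0.632 0.615 0.471
outer loop
vertex 5.082 -1.956 -2.079
vertex 4.829 -1.205 -2.721
vertex 4.307 -1.332 -1.854
endloop
endfacet

endsolid


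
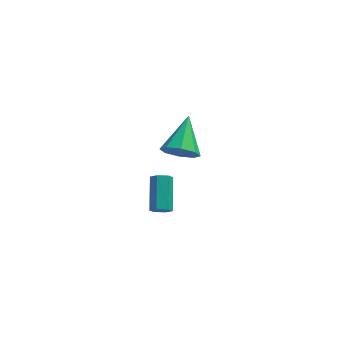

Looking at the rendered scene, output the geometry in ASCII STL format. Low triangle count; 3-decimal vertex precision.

solid 
facet normal 0.023 -0.834 -0.551
outer loop
vertex -1.536 -2.929 -1.88
vertex -2.05 -2.982 -1.821
vertex -1.861 -2.711 -2.223
endloop
endfacet
facet normal 0.781 0.359 -0.511
outer loop
vertex -1.536 -2.929 -1.88
vertex -1.861 -2.711 -2.223
vertex -1.576 -1.445 -0.898
endloop
endfacet
facet normal 0.781 0.359 -0.511
outer loop
vertex -1.576 -1.445 -0.898
vertex -1.861 -2.711 -2.223
vertex -1.9 -1.227 -1.24
endloop
endfacet
facet normal -0.023 0.833 0.552
outer loop
vertex -1.576 -1.445 -0.898
vertex -1.9 -1.227 -1.24
vertex -2.09 -1.498 -0.839
endloop
endfacet
facet normal 0.023 -0.834 -0.551
outer loop
vertex -1.861 -2.711 -2.223
vertex -2.05 -2.982 -1.821
vertex -2.375 -2.764 -2.164
endloop
endfacet
facet normal -0.151 0.543 -0.826
outer loop
vertex -1.861 -2.711 -2.223
vertex -2.375 -2.764 -2.164
vertex -1.9 -1.227 -1.24
endloop
endfacet
facet normal -0.149 0.543 -0.826
outer loop
vertex -1.9 -1.227 -1.24
vertex -2.375 -2.764 -2.164
vertex -2.414 -1.28 -1.182
endloop
endfacet
facet normal -0.024 0.833 0.552
outer loop
vertex -1.9 -1.227 -1.24
vertex -2.414 -1.28 -1.182
vertex -2.09 -1.498 -0.839
endloop
endfacet
facet normal 0.023 -0.834 -0.551
outer loop
vertex -2.375 -2.764 -2.164
vertex -2.05 -2.982 -1.821
vertex -2.564 -3.035 -1.762
endloop
endfacet
facet normal -0.931 0.183 -0.314
outer loop
vertex -2.375 -2.764 -2.164
vertex -2.564 -3.035 -1.762
vertex -2.414 -1.28 -1.182
endloop
endfacet
facet normal -0.931 0.184 -0.316
outer loop
vertex -2.414 -1.28 -1.182
vertex -2.564 -3.035 -1.762
vertex -2.604 -1.551 -0.78
endloop
endfacet
facet normal -0.023 0.834 0.551
outer loop
vertex -2.414 -1.28 -1.182
vertex -2.604 -1.551 -0.78
vertex -2.09 -1.498 -0.839
endloop
endfacet
facet normal 0.023 -0.833 -0.552
outer loop
vertex -2.564 -3.035 -1.762
vertex -2.05 -2.982 -1.821
vertex -2.24 -3.253 -1.42
endloop
endfacet
facet normal -0.781 -0.359 0.511
outer loop
vertex -2.564 -3.035 -1.762
vertex -2.24 -3.253 -1.42
vertex -2.604 -1.551 -0.78
endloop
endfacet
facet normal -0.781 -0.359 0.511
outer loop
vertex -2.604 -1.551 -0.78
vertex -2.24 -3.253 -1.42
vertex -2.279 -1.769 -0.437
endloop
endfacet
facet normal -0.023 0.834 0.551
outer loop
vertex -2.604 -1.551 -0.78
vertex -2.279 -1.769 -0.437
vertex -2.09 -1.498 -0.839
endloop
endfacet
facet normal 0.024 -0.833 -0.552
outer loop
vertex -2.24 -3.253 -1.42
vertex -2.05 -2.982 -1.821
vertex -1.726 -3.2 -1.478
endloop
endfacet
facet normal 0.149 -0.543 0.826
outer loop
vertex -2.24 -3.253 -1.42
vertex -1.726 -3.2 -1.478
vertex -2.279 -1.769 -0.437
endloop
endfacet
facet normal 0.151 -0.543 0.826
outer loop
vertex -2.279 -1.769 -0.437
vertex -1.726 -3.2 -1.478
vertex -1.765 -1.716 -0.496
endloop
endfacet
facet normal -0.023 0.834 0.551
outer loop
vertex -2.279 -1.769 -0.437
vertex -1.765 -1.716 -0.496
vertex -2.09 -1.498 -0.839
endloop
endfacet
facet normal 0.023 -0.834 -0.551
outer loop
vertex -1.726 -3.2 -1.478
vertex -2.05 -2.982 -1.821
vertex -1.536 -2.929 -1.88
endloop
endfacet
facet normal 0.931 -0.184 0.316
outer loop
vertex -1.726 -3.2 -1.478
vertex -1.536 -2.929 -1.88
vertex -1.765 -1.716 -0.496
endloop
endfacet
facet normal 0.931 -0.183 0.315
outer loop
vertex -1.765 -1.716 -0.496
vertex -1.536 -2.929 -1.88
vertex -1.576 -1.445 -0.898
endloop
endfacet
facet normal -0.023 0.834 0.551
outer loop
vertex -1.765 -1.716 -0.496
vertex -1.576 -1.445 -0.898
vertex -2.09 -1.498 -0.839
endloop
endfacet
facet normal -0.163 -0.844 -0.511
outer loop
vertex -0.749 2.95 -3.921
vertex -1.397 2.658 -3.231
vertex -1.456 3.178 -4.072
endloop
endfacet
facet normal 0.360 0.738 -0.571
outer loop
vertex -0.749 2.95 -3.921
vertex -1.456 3.178 -4.072
vertex -1.043 4.482 -2.129
endloop
endfacet
facet normal -0.164 -0.844 -0.510
outer loop
vertex -1.456 3.178 -4.072
vertex -1.397 2.658 -3.231
vertex -2.128 3.102 -3.73
endloop
endfacet
facet normal -0.334 0.814 -0.475
outer loop
vertex -1.456 3.178 -4.072
vertex -2.128 3.102 -3.73
vertex -1.043 4.482 -2.129
endloop
endfacet
facet normal -0.164 -0.844 -0.511
outer loop
vertex -2.128 3.102 -3.73
vertex -1.397 2.658 -3.231
vertex -2.372 2.766 -3.096
endloop
endfacet
facet normal -0.795 0.607 0.016
outer loop
vertex -2.128 3.102 -3.73
vertex -2.372 2.766 -3.096
vertex -1.043 4.482 -2.129
endloop
endfacet
facet normal -0.164 -0.844 -0.510
outer loop
vertex -2.372 2.766 -3.096
vertex -1.397 2.658 -3.231
vertex -2.044 2.367 -2.541
endloop
endfacet
facet normal -0.753 0.236 0.615
outer loop
vertex -2.372 2.766 -3.096
vertex -2.044 2.367 -2.541
vertex -1.043 4.482 -2.129
endloop
endfacet
facet normal -0.164 -0.844 -0.510
outer loop
vertex -2.044 2.367 -2.541
vertex -1.397 2.658 -3.231
vertex -1.338 2.139 -2.391
endloop
endfacet
facet normal -0.232 -0.079 0.970
outer loop
vertex -2.044 2.367 -2.541
vertex -1.338 2.139 -2.391
vertex -1.043 4.482 -2.129
endloop
endfacet
facet normal -0.163 -0.844 -0.510
outer loop
vertex -1.338 2.139 -2.391
vertex -1.397 2.658 -3.231
vertex -0.666 2.215 -2.732
endloop
endfacet
facet normal 0.461 -0.156 0.874
outer loop
vertex -1.338 2.139 -2.391
vertex -0.666 2.215 -2.732
vertex -1.043 4.482 -2.129
endloop
endfacet
facet normal -0.163 -0.844 -0.510
outer loop
vertex -0.666 2.215 -2.732
vertex -1.397 2.658 -3.231
vertex -0.422 2.551 -3.366
endloop
endfacet
facet normal 0.923 0.052 0.382
outer loop
vertex -0.666 2.215 -2.732
vertex -0.422 2.551 -3.366
vertex -1.043 4.482 -2.129
endloop
endfacet
facet normal -0.163 -0.844 -0.511
outer loop
vertex -0.422 2.551 -3.366
vertex -1.397 2.658 -3.231
vertex -0.749 2.95 -3.921
endloop
endfacet
facet normal 0.881 0.422 -0.216
outer loop
vertex -0.422 2.551 -3.366
vertex -0.749 2.95 -3.921
vertex -1.043 4.482 -2.129
endloop
endfacet

endsolid
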